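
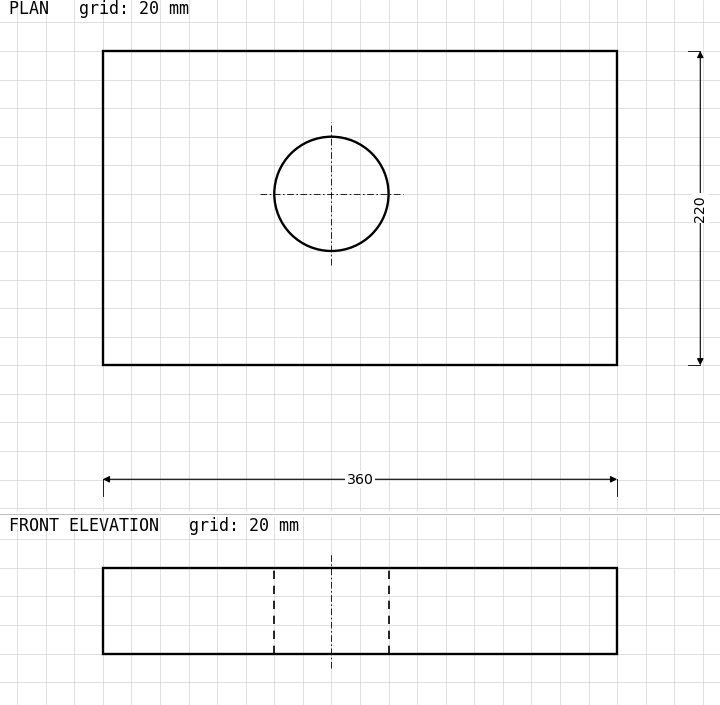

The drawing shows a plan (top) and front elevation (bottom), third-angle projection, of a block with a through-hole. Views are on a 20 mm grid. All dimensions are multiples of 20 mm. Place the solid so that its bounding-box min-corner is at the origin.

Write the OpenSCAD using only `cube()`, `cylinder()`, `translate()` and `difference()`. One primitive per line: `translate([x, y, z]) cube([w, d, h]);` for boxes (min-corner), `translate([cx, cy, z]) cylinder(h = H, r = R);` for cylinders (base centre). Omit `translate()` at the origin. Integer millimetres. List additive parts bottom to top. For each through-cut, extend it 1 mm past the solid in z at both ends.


difference() {
  cube([360, 220, 60]);
  translate([160, 120, -1]) cylinder(h = 62, r = 40);
}


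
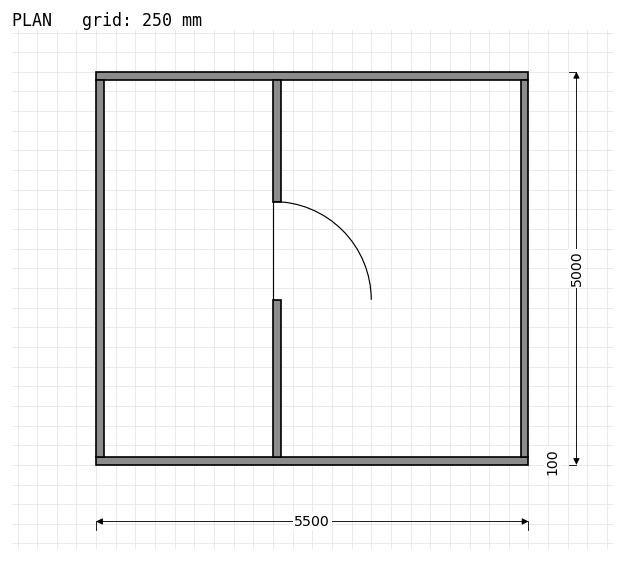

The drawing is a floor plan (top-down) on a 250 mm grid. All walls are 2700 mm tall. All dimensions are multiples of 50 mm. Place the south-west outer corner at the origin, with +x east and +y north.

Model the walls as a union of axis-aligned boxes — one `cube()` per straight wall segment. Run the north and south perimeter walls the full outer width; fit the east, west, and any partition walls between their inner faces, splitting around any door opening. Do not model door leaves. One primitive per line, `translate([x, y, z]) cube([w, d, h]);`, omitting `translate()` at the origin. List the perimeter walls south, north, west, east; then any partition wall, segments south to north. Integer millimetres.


cube([5500, 100, 2700]);
translate([0, 4900, 0]) cube([5500, 100, 2700]);
translate([0, 100, 0]) cube([100, 4800, 2700]);
translate([5400, 100, 0]) cube([100, 4800, 2700]);
translate([2250, 100, 0]) cube([100, 2000, 2700]);
translate([2250, 3350, 0]) cube([100, 1550, 2700]);


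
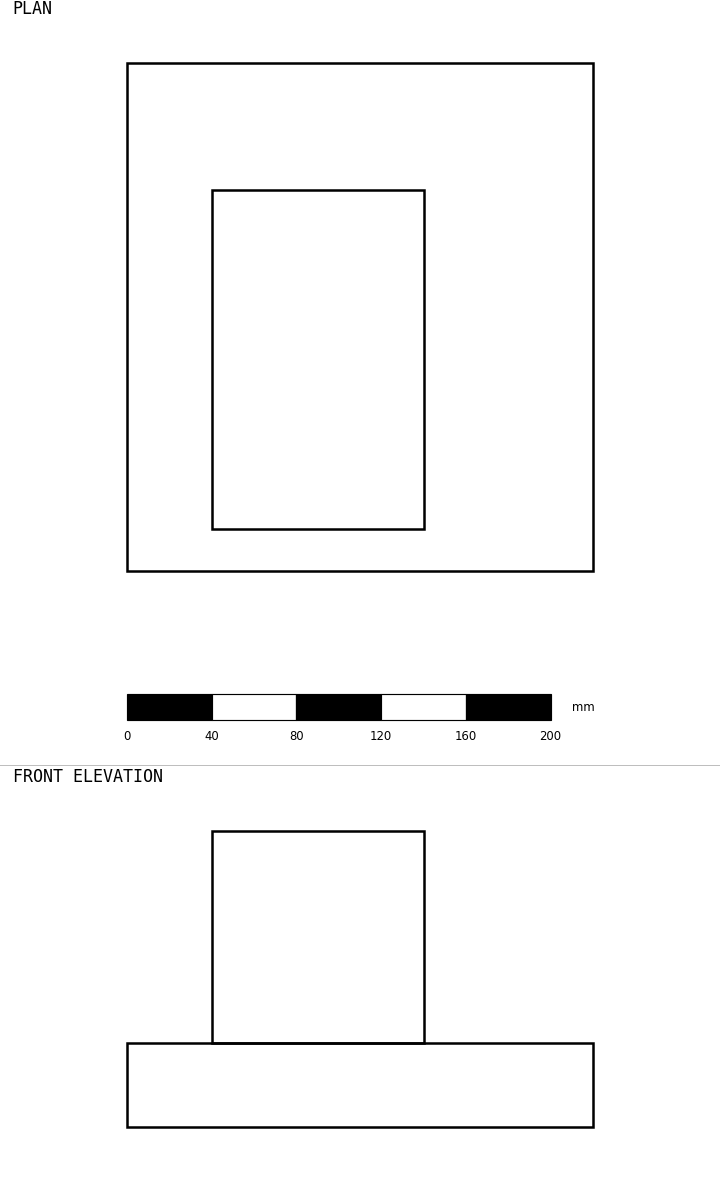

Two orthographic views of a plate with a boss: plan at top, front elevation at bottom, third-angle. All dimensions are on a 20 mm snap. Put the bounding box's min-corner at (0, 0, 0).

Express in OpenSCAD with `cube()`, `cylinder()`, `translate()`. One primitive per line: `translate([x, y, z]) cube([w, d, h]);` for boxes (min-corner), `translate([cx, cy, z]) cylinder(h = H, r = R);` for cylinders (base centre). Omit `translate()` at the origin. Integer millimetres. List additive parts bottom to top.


cube([220, 240, 40]);
translate([40, 20, 40]) cube([100, 160, 100]);


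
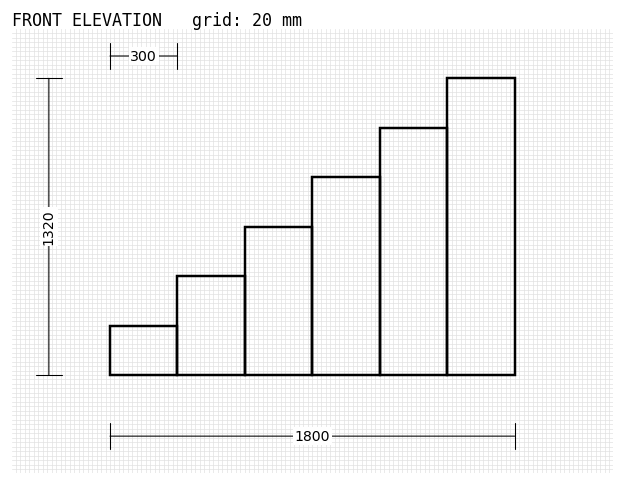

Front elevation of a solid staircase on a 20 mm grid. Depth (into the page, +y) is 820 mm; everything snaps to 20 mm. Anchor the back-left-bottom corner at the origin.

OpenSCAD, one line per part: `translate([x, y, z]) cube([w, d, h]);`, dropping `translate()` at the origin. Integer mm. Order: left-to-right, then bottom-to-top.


cube([300, 820, 220]);
translate([300, 0, 0]) cube([300, 820, 440]);
translate([600, 0, 0]) cube([300, 820, 660]);
translate([900, 0, 0]) cube([300, 820, 880]);
translate([1200, 0, 0]) cube([300, 820, 1100]);
translate([1500, 0, 0]) cube([300, 820, 1320]);


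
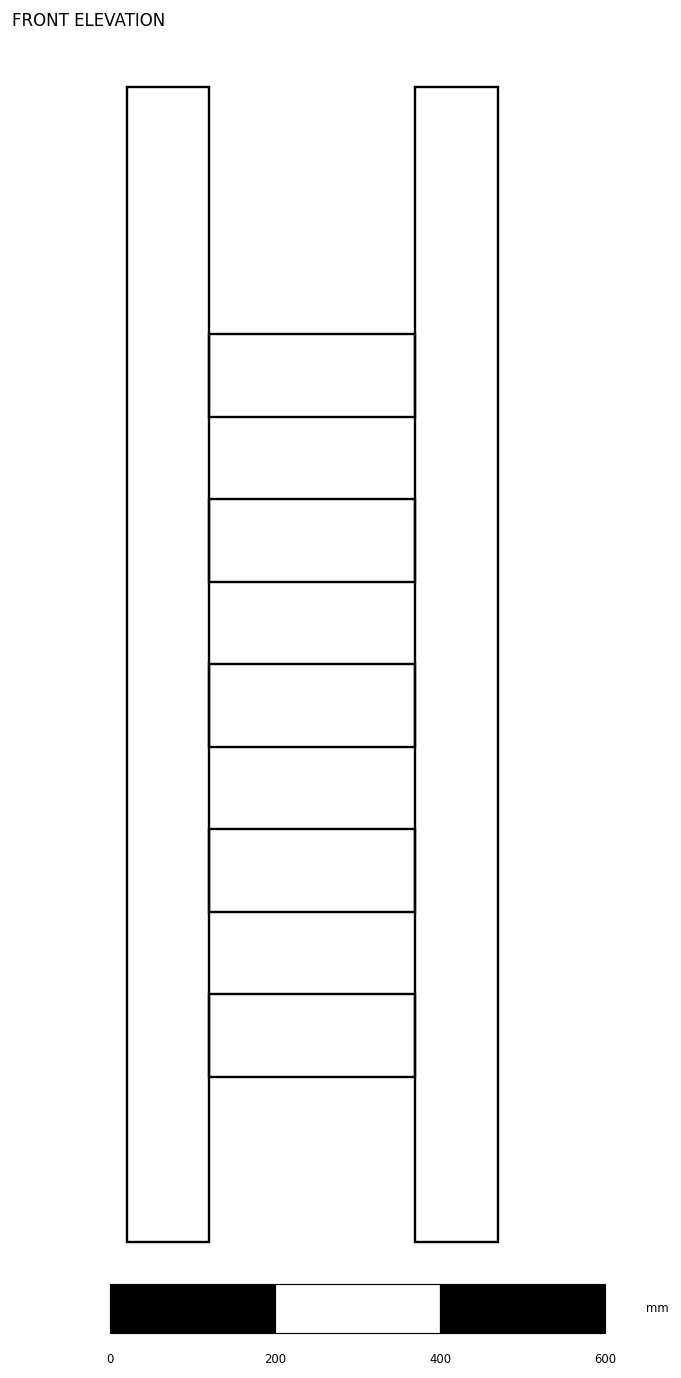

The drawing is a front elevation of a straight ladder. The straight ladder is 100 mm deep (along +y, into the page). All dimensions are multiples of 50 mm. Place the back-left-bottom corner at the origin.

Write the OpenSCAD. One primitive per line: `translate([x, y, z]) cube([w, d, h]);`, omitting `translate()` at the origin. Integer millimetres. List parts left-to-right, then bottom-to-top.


cube([100, 100, 1400]);
translate([100, 0, 200]) cube([250, 100, 100]);
translate([100, 0, 400]) cube([250, 100, 100]);
translate([100, 0, 600]) cube([250, 100, 100]);
translate([100, 0, 800]) cube([250, 100, 100]);
translate([100, 0, 1000]) cube([250, 100, 100]);
translate([350, 0, 0]) cube([100, 100, 1400]);


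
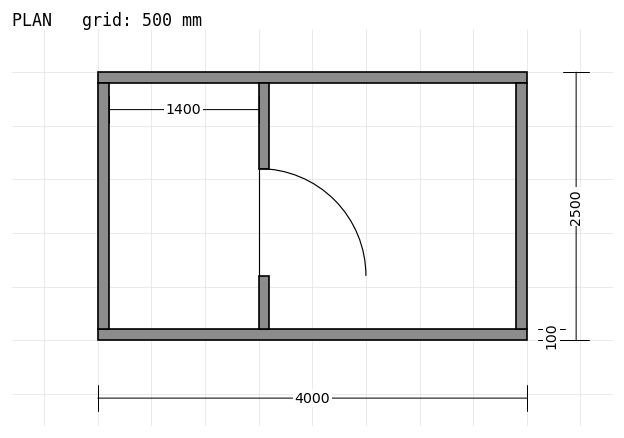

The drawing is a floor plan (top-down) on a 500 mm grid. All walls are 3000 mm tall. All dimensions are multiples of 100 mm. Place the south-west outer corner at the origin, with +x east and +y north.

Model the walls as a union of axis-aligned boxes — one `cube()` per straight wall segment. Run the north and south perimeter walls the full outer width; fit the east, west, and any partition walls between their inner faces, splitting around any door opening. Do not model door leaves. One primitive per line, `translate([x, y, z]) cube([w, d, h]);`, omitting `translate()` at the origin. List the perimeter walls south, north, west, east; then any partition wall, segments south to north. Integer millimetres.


cube([4000, 100, 3000]);
translate([0, 2400, 0]) cube([4000, 100, 3000]);
translate([0, 100, 0]) cube([100, 2300, 3000]);
translate([3900, 100, 0]) cube([100, 2300, 3000]);
translate([1500, 100, 0]) cube([100, 500, 3000]);
translate([1500, 1600, 0]) cube([100, 800, 3000]);


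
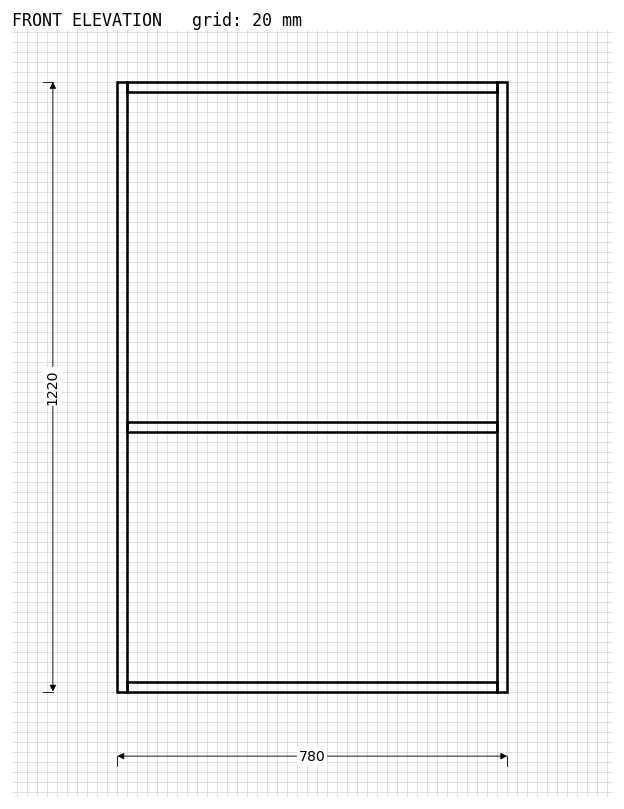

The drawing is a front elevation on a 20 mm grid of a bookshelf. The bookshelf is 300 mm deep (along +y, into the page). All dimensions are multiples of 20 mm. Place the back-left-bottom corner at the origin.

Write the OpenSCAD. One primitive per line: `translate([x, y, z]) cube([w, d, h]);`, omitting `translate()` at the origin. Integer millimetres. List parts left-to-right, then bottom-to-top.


cube([20, 300, 1220]);
translate([20, 0, 0]) cube([740, 300, 20]);
translate([20, 0, 520]) cube([740, 300, 20]);
translate([20, 0, 1200]) cube([740, 300, 20]);
translate([760, 0, 0]) cube([20, 300, 1220]);


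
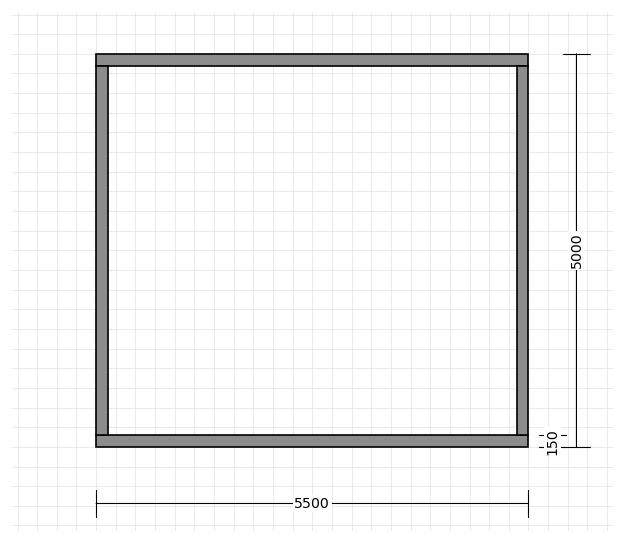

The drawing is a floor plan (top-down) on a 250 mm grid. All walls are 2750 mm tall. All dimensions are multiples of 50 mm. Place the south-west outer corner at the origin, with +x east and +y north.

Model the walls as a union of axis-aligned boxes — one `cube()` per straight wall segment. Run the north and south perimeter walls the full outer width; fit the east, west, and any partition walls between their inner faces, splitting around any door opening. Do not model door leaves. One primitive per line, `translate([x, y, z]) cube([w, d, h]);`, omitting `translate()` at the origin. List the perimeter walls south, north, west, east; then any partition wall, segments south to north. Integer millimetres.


cube([5500, 150, 2750]);
translate([0, 4850, 0]) cube([5500, 150, 2750]);
translate([0, 150, 0]) cube([150, 4700, 2750]);
translate([5350, 150, 0]) cube([150, 4700, 2750]);


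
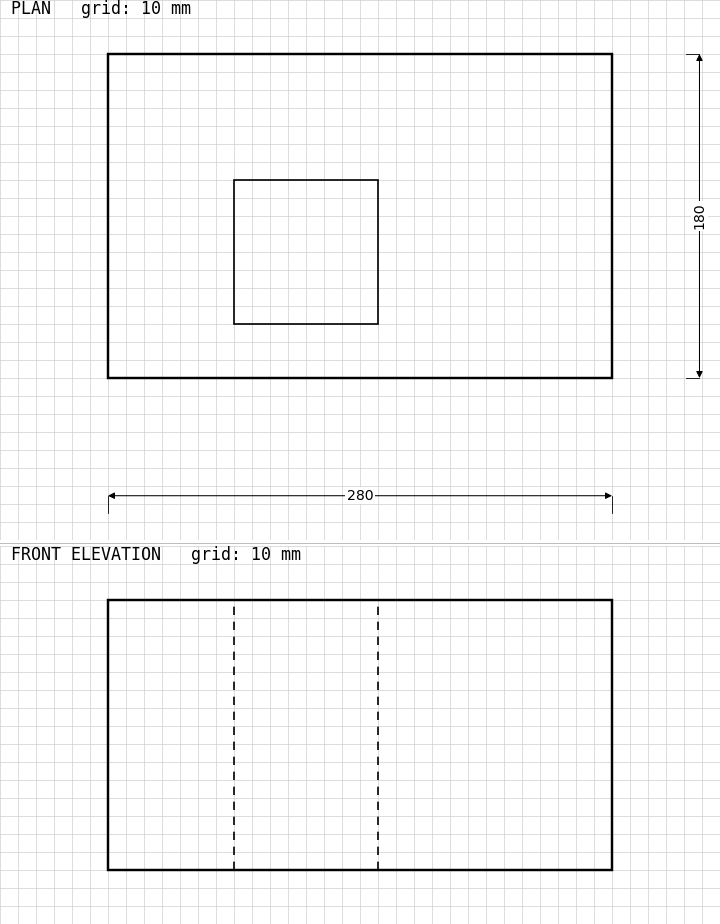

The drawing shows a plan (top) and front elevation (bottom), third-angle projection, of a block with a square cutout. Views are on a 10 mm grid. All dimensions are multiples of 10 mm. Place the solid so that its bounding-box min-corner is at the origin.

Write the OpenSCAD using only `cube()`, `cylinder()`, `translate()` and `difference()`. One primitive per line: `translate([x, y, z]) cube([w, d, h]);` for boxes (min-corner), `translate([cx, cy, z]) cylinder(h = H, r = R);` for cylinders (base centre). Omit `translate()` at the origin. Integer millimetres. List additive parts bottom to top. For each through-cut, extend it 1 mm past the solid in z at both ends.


difference() {
  cube([280, 180, 150]);
  translate([70, 30, -1]) cube([80, 80, 152]);
}


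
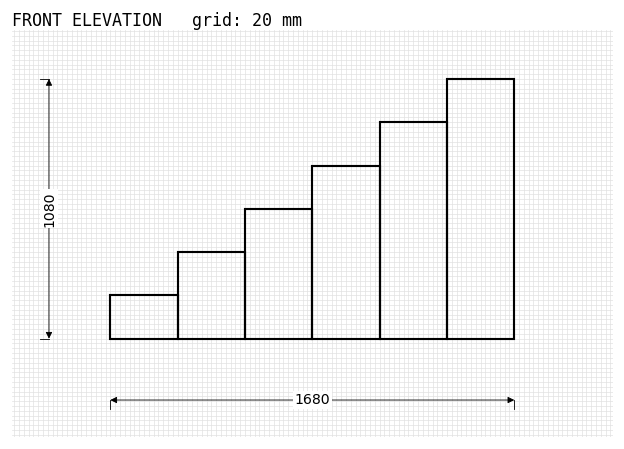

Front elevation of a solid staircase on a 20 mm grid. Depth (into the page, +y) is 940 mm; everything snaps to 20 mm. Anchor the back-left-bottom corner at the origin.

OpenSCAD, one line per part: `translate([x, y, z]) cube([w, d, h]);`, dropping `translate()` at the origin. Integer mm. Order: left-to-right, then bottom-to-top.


cube([280, 940, 180]);
translate([280, 0, 0]) cube([280, 940, 360]);
translate([560, 0, 0]) cube([280, 940, 540]);
translate([840, 0, 0]) cube([280, 940, 720]);
translate([1120, 0, 0]) cube([280, 940, 900]);
translate([1400, 0, 0]) cube([280, 940, 1080]);


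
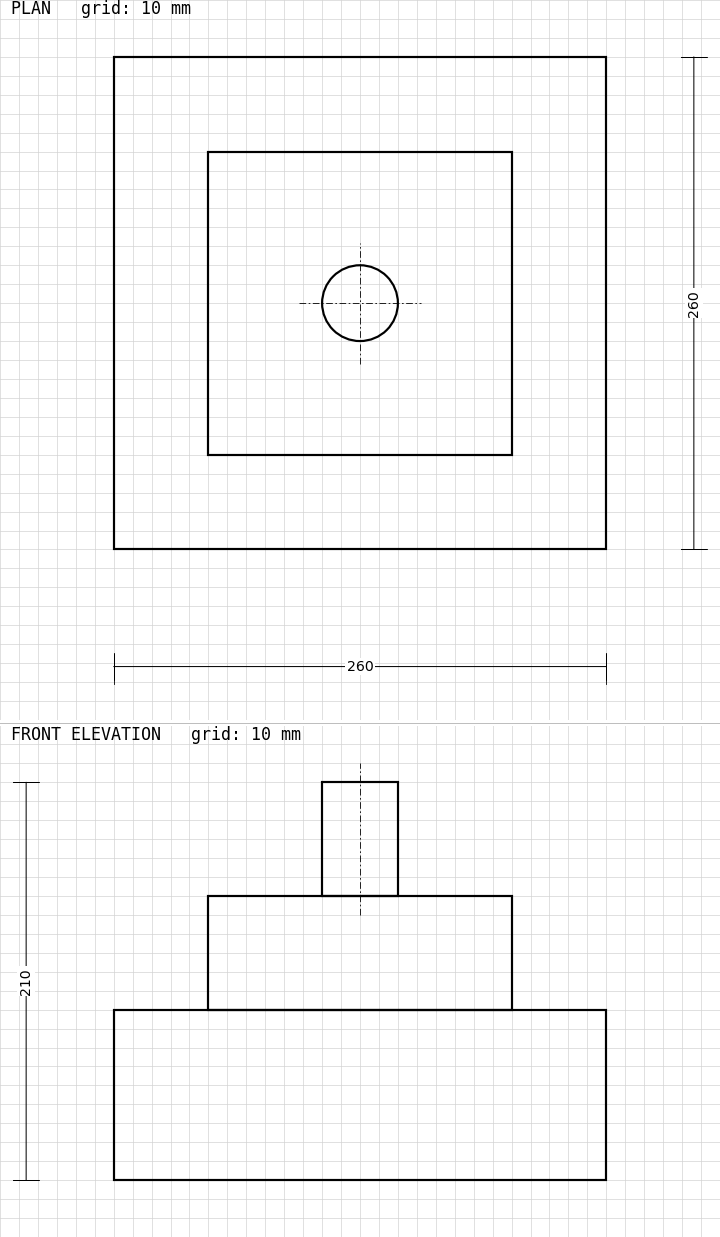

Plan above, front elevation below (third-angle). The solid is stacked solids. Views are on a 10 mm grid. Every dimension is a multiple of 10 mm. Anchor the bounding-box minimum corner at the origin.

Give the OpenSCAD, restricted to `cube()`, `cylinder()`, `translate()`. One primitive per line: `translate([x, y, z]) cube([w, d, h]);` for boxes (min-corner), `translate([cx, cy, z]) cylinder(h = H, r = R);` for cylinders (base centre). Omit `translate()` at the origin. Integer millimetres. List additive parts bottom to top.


cube([260, 260, 90]);
translate([50, 50, 90]) cube([160, 160, 60]);
translate([130, 130, 150]) cylinder(h = 60, r = 20);


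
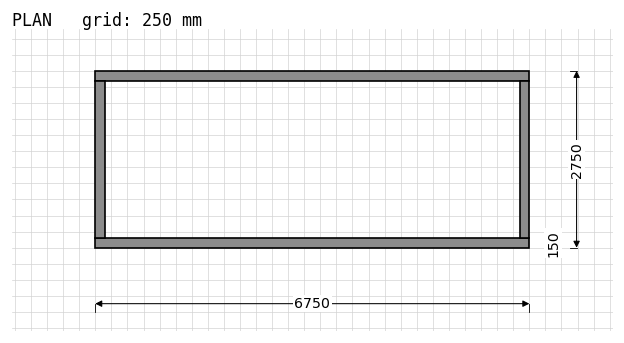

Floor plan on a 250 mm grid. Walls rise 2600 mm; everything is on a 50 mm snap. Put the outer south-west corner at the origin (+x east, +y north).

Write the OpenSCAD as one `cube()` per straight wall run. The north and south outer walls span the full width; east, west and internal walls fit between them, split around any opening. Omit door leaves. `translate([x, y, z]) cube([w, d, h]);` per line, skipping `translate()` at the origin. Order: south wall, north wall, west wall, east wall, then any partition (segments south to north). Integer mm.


cube([6750, 150, 2600]);
translate([0, 2600, 0]) cube([6750, 150, 2600]);
translate([0, 150, 0]) cube([150, 2450, 2600]);
translate([6600, 150, 0]) cube([150, 2450, 2600]);


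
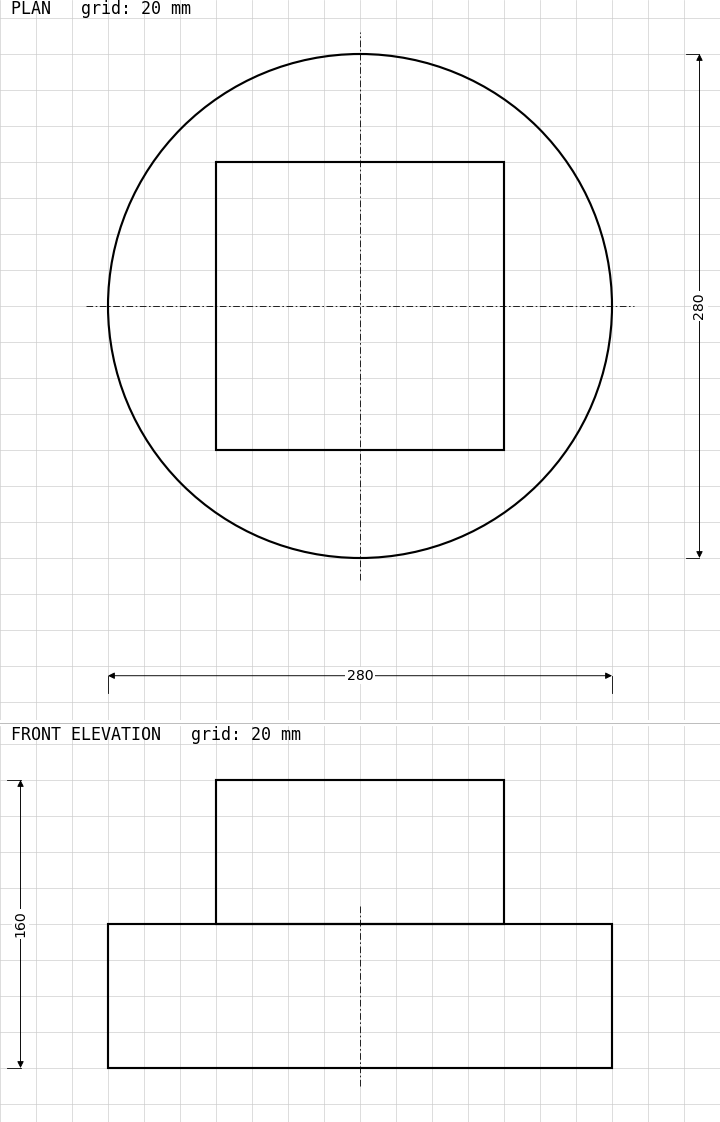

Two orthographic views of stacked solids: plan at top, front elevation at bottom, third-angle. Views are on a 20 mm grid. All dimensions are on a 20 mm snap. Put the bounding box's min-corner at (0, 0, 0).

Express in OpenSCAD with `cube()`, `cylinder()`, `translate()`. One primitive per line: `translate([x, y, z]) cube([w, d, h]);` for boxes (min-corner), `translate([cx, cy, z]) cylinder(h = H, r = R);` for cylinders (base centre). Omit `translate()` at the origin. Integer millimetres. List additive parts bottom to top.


translate([140, 140, 0]) cylinder(h = 80, r = 140);
translate([60, 60, 80]) cube([160, 160, 80]);


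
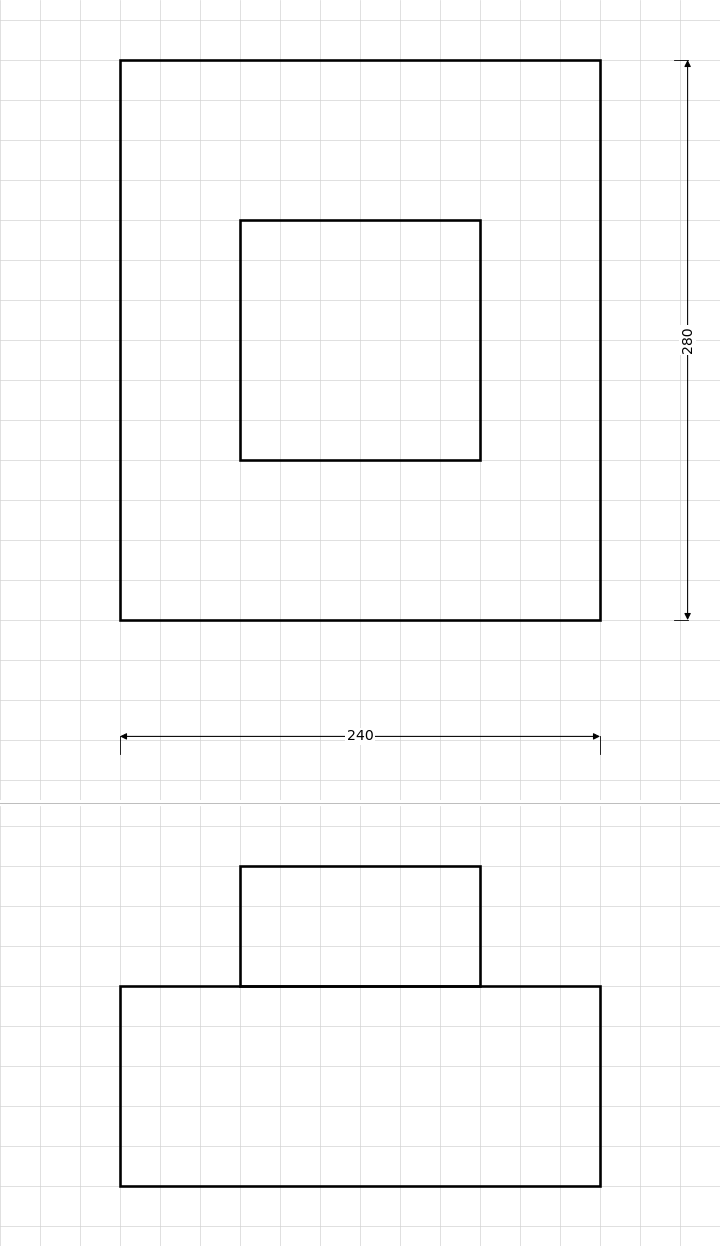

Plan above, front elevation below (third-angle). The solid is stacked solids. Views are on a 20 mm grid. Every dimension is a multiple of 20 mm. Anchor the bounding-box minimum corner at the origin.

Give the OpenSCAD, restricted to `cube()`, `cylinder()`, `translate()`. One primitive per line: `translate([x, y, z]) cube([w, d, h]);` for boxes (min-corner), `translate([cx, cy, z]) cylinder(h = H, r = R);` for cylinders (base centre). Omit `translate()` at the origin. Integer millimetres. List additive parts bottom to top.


cube([240, 280, 100]);
translate([60, 80, 100]) cube([120, 120, 60]);


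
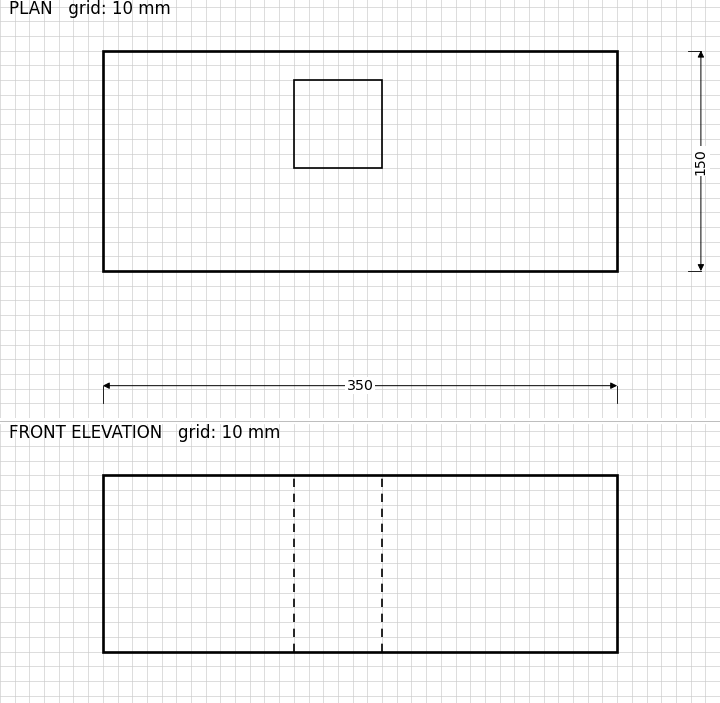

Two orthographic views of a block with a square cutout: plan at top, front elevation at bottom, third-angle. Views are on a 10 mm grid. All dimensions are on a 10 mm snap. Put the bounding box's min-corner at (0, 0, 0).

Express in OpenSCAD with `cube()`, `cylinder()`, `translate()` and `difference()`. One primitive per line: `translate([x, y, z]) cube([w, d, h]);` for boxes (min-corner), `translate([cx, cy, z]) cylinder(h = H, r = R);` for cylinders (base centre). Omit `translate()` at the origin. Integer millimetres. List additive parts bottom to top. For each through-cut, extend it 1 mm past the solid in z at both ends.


difference() {
  cube([350, 150, 120]);
  translate([130, 70, -1]) cube([60, 60, 122]);
}


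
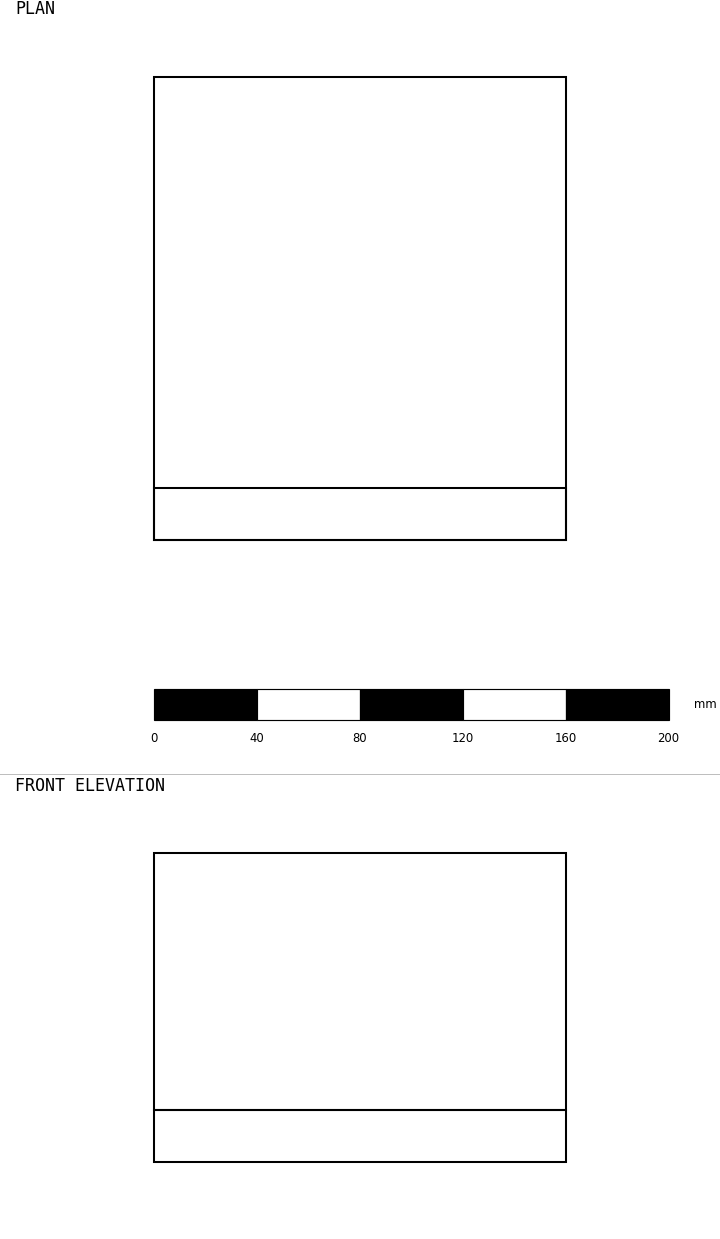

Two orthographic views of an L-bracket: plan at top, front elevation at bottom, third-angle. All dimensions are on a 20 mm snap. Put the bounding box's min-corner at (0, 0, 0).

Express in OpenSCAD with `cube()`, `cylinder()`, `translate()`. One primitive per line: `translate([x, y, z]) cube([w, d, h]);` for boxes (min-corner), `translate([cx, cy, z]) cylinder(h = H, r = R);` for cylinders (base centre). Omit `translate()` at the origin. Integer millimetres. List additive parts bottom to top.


cube([160, 180, 20]);
translate([0, 0, 20]) cube([160, 20, 100]);


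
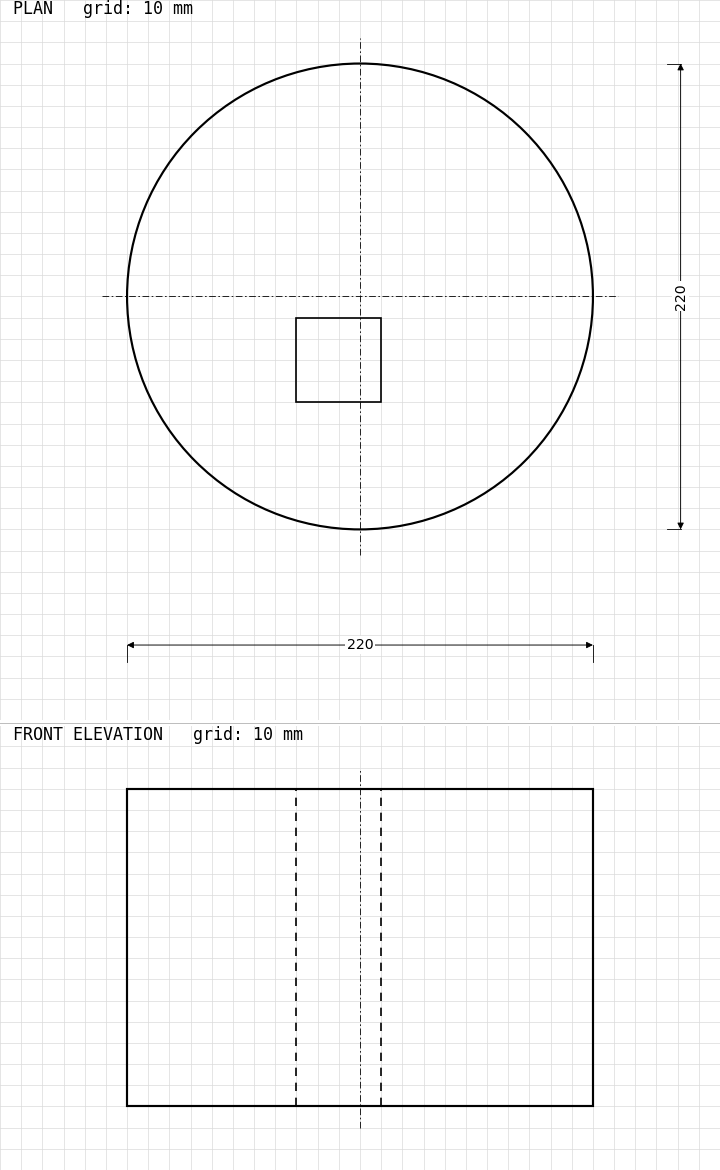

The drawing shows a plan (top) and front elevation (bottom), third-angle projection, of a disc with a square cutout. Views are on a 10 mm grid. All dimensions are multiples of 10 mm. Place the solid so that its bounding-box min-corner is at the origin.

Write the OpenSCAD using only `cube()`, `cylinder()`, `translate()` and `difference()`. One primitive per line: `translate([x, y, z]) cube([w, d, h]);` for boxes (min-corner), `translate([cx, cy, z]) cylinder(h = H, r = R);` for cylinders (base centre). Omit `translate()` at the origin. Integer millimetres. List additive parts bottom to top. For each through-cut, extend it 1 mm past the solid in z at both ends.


difference() {
  translate([110, 110, 0]) cylinder(h = 150, r = 110);
  translate([80, 60, -1]) cube([40, 40, 152]);
}


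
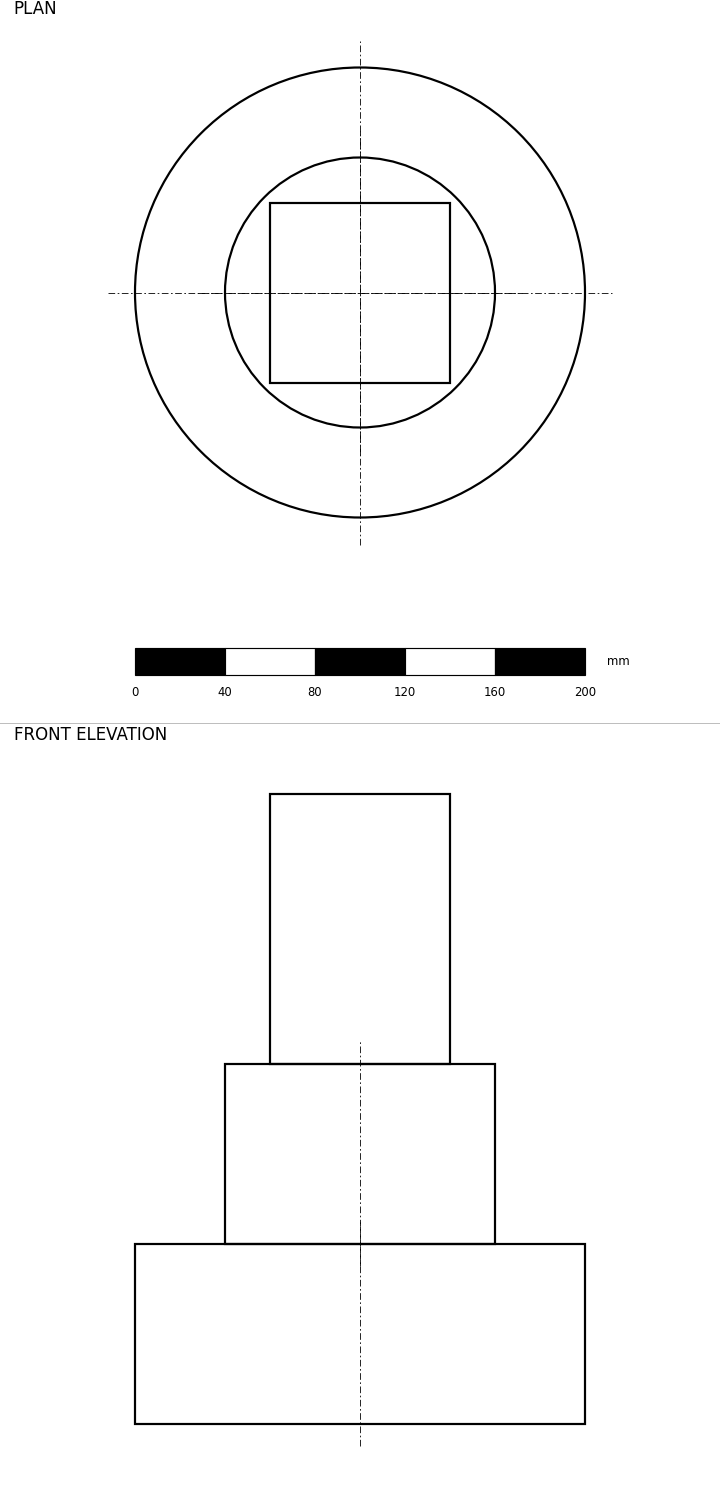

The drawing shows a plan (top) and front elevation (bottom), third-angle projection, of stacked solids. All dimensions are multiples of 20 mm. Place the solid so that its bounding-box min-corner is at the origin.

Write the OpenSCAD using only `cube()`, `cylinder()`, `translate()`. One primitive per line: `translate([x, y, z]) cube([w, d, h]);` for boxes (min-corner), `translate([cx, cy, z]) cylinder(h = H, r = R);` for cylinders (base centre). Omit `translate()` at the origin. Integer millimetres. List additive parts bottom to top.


translate([100, 100, 0]) cylinder(h = 80, r = 100);
translate([100, 100, 80]) cylinder(h = 80, r = 60);
translate([60, 60, 160]) cube([80, 80, 120]);


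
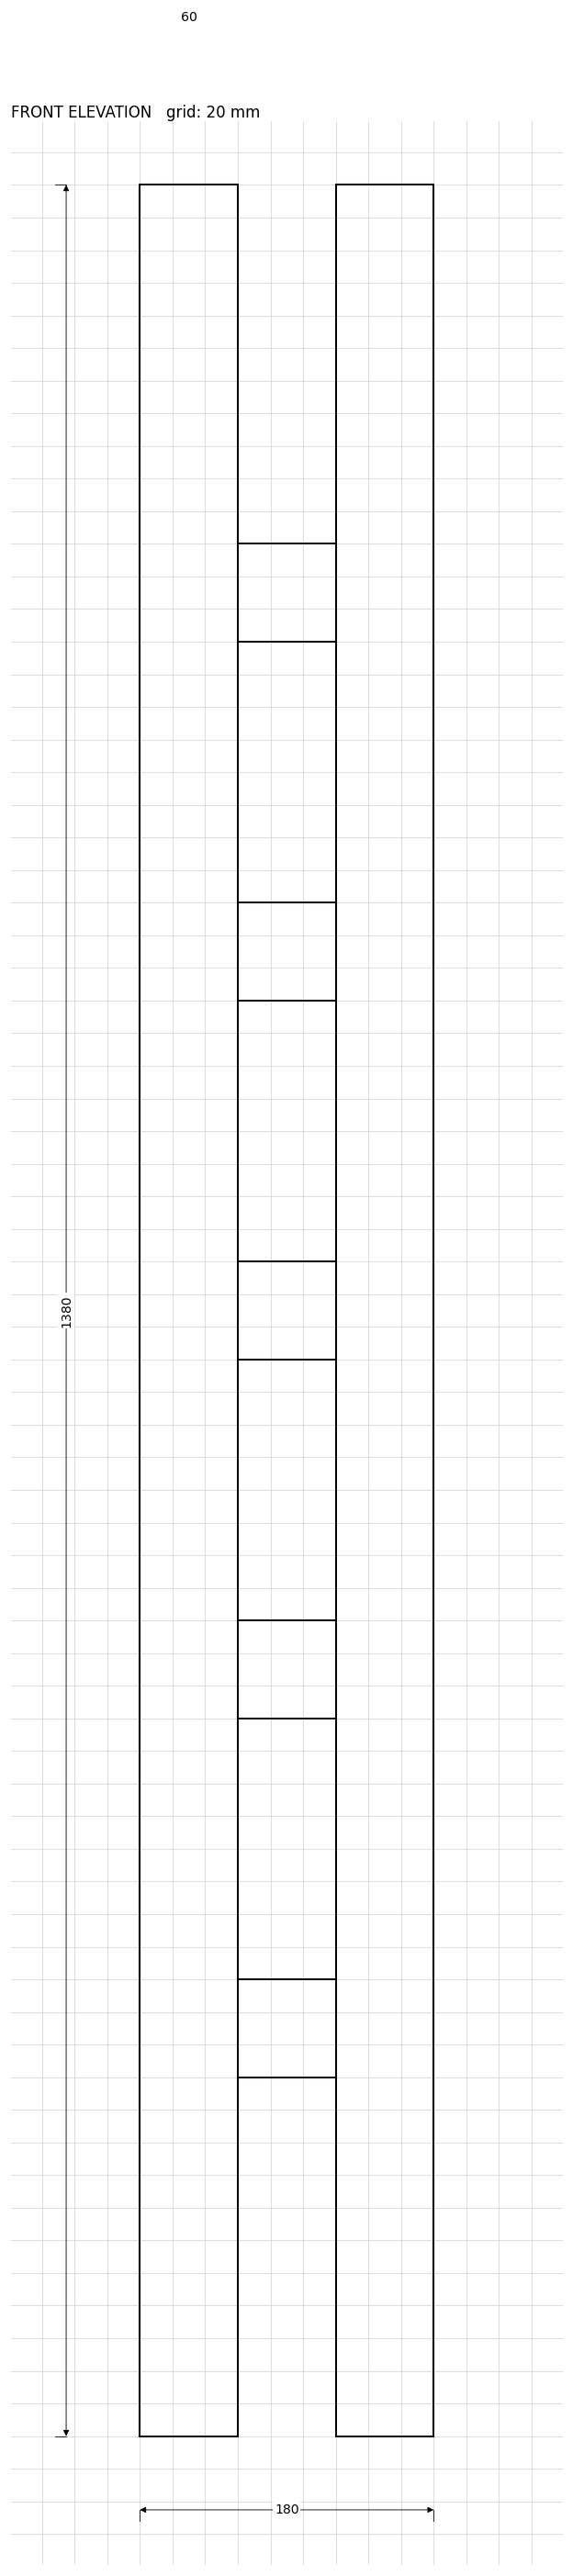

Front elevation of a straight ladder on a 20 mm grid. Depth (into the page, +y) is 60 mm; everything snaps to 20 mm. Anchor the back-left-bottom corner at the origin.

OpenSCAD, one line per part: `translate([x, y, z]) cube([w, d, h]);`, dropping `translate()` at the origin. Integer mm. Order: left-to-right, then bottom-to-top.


cube([60, 60, 1380]);
translate([60, 0, 220]) cube([60, 60, 60]);
translate([60, 0, 440]) cube([60, 60, 60]);
translate([60, 0, 660]) cube([60, 60, 60]);
translate([60, 0, 880]) cube([60, 60, 60]);
translate([60, 0, 1100]) cube([60, 60, 60]);
translate([120, 0, 0]) cube([60, 60, 1380]);


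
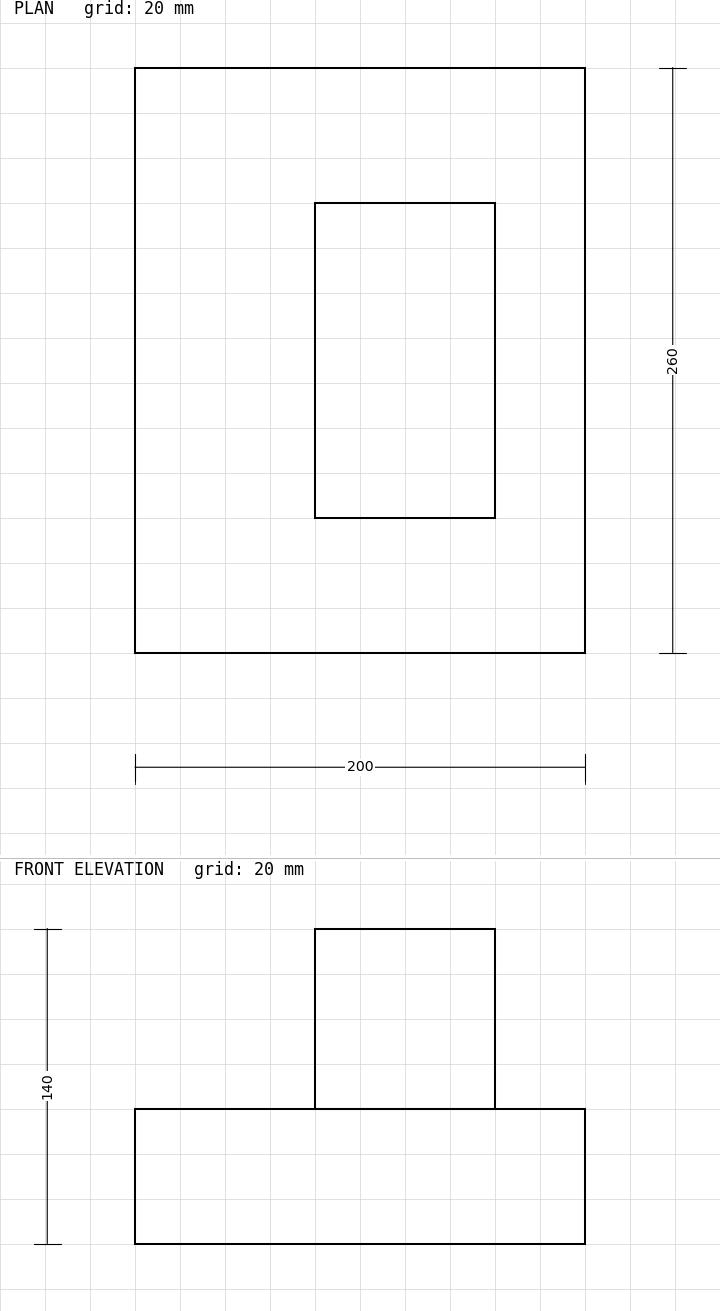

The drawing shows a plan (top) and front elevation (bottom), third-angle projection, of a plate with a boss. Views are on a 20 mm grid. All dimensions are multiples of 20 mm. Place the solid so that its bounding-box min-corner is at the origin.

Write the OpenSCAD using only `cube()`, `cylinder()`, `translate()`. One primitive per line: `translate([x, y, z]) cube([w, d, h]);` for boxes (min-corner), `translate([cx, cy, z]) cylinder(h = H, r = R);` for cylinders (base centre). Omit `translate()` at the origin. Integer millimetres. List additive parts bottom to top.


cube([200, 260, 60]);
translate([80, 60, 60]) cube([80, 140, 80]);


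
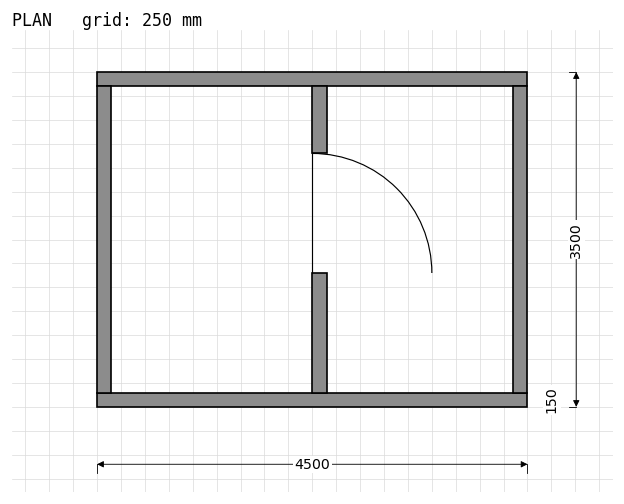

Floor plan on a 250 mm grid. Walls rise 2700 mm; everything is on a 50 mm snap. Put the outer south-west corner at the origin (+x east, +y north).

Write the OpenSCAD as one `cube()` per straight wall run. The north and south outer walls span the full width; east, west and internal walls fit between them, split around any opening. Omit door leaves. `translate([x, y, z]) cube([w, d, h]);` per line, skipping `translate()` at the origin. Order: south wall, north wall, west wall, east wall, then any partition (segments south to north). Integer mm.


cube([4500, 150, 2700]);
translate([0, 3350, 0]) cube([4500, 150, 2700]);
translate([0, 150, 0]) cube([150, 3200, 2700]);
translate([4350, 150, 0]) cube([150, 3200, 2700]);
translate([2250, 150, 0]) cube([150, 1250, 2700]);
translate([2250, 2650, 0]) cube([150, 700, 2700]);


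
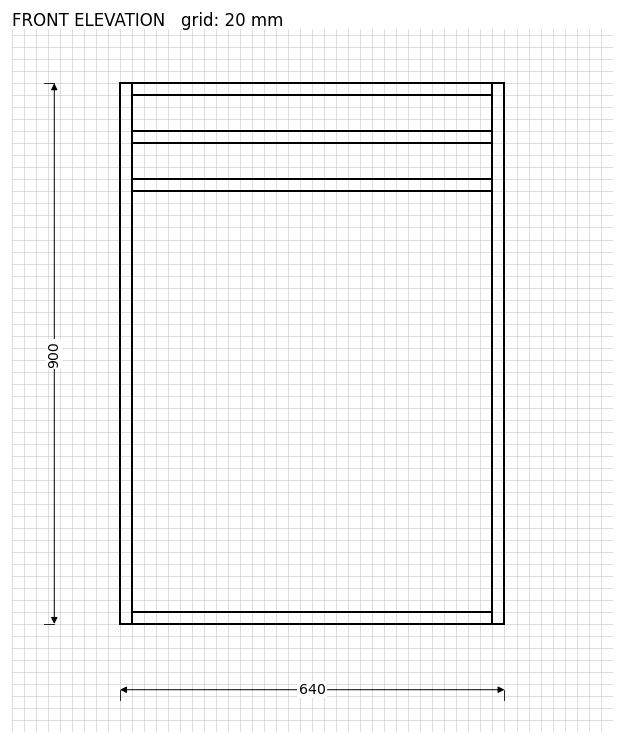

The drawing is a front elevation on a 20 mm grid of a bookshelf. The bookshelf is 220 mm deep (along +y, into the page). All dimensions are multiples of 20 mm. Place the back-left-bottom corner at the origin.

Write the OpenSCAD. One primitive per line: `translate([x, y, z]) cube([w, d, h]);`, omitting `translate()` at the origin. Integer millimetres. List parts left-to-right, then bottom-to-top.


cube([20, 220, 900]);
translate([20, 0, 0]) cube([600, 220, 20]);
translate([20, 0, 720]) cube([600, 220, 20]);
translate([20, 0, 800]) cube([600, 220, 20]);
translate([20, 0, 880]) cube([600, 220, 20]);
translate([620, 0, 0]) cube([20, 220, 900]);


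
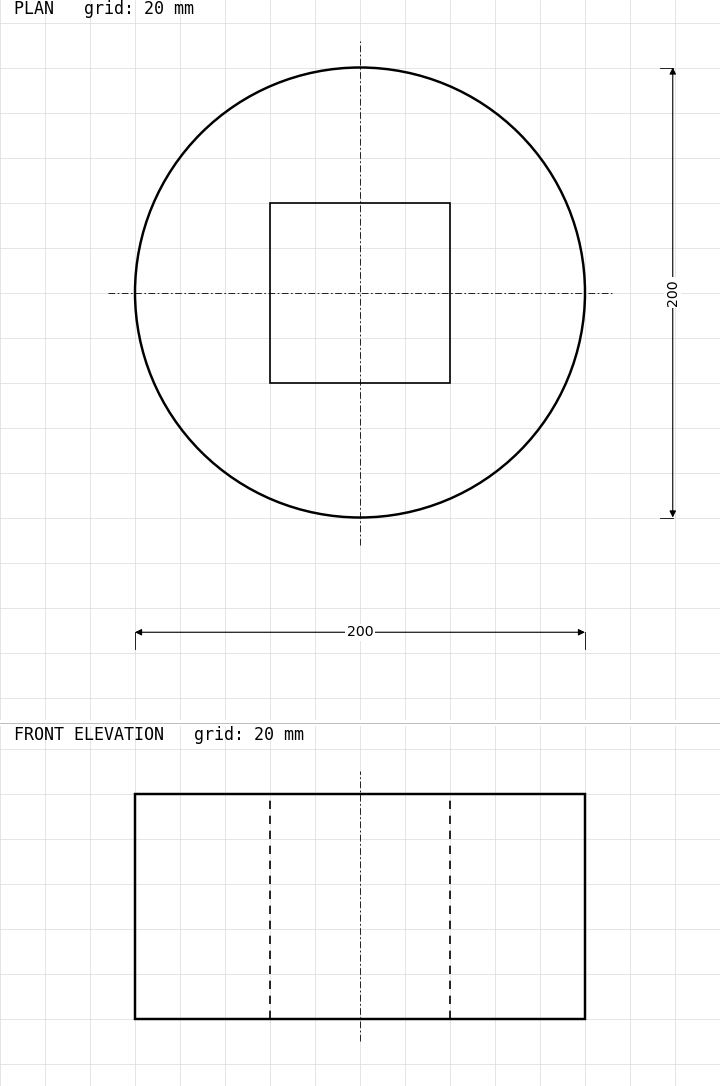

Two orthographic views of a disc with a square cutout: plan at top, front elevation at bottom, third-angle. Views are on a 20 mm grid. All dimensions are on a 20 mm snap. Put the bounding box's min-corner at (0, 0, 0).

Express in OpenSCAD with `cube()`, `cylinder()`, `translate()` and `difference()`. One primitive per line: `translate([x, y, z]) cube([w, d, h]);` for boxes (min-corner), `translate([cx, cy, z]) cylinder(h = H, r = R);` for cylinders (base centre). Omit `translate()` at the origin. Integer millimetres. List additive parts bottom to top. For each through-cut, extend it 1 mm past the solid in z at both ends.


difference() {
  translate([100, 100, 0]) cylinder(h = 100, r = 100);
  translate([60, 60, -1]) cube([80, 80, 102]);
}


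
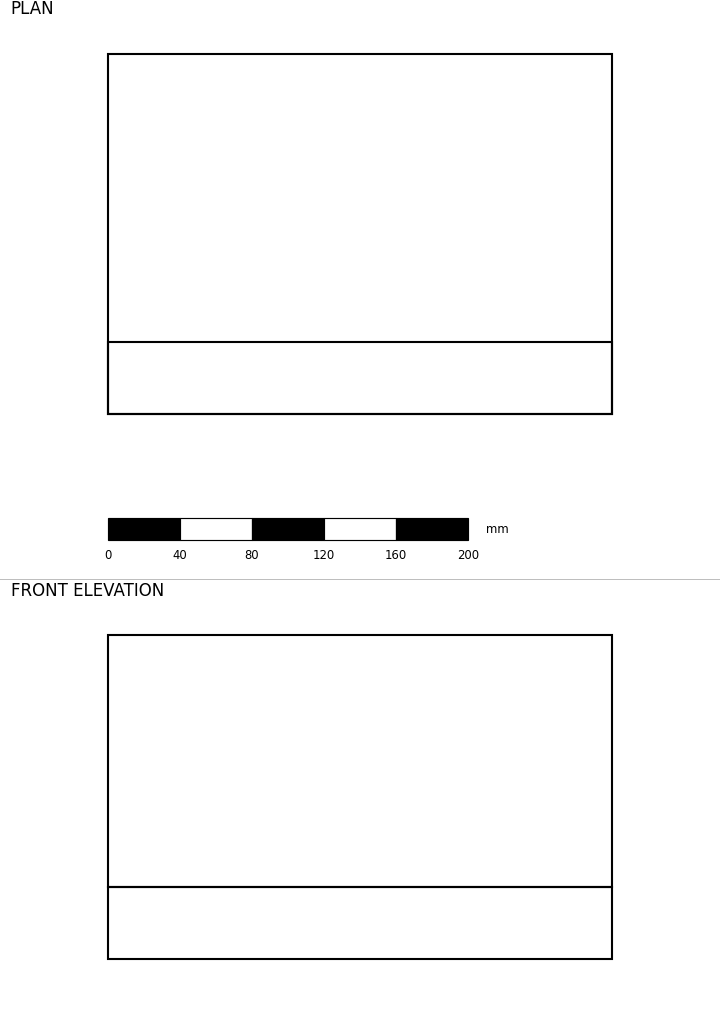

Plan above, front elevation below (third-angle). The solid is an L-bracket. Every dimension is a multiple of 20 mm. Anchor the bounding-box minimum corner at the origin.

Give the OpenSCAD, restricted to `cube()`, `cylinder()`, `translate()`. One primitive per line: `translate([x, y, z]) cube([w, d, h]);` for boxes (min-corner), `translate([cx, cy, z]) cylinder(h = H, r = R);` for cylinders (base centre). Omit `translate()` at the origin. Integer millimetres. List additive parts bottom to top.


cube([280, 200, 40]);
translate([0, 0, 40]) cube([280, 40, 140]);


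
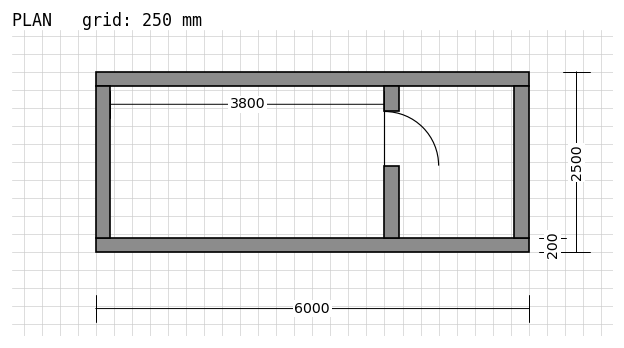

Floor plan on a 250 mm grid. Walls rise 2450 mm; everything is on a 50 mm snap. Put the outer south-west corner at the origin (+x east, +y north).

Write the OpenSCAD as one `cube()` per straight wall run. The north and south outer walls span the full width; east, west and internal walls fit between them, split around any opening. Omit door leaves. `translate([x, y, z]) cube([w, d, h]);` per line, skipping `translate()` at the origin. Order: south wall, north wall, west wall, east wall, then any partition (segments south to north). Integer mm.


cube([6000, 200, 2450]);
translate([0, 2300, 0]) cube([6000, 200, 2450]);
translate([0, 200, 0]) cube([200, 2100, 2450]);
translate([5800, 200, 0]) cube([200, 2100, 2450]);
translate([4000, 200, 0]) cube([200, 1000, 2450]);
translate([4000, 1950, 0]) cube([200, 350, 2450]);


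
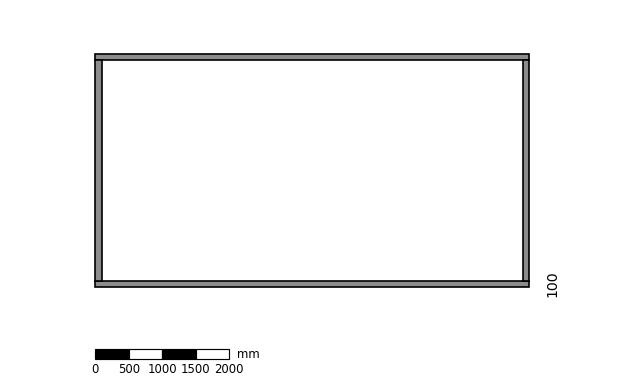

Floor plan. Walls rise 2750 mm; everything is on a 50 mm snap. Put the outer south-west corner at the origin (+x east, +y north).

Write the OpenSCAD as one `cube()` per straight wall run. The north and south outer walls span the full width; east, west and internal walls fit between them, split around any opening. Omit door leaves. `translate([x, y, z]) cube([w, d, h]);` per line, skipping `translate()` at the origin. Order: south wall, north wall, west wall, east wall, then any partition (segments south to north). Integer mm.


cube([6500, 100, 2750]);
translate([0, 3400, 0]) cube([6500, 100, 2750]);
translate([0, 100, 0]) cube([100, 3300, 2750]);
translate([6400, 100, 0]) cube([100, 3300, 2750]);


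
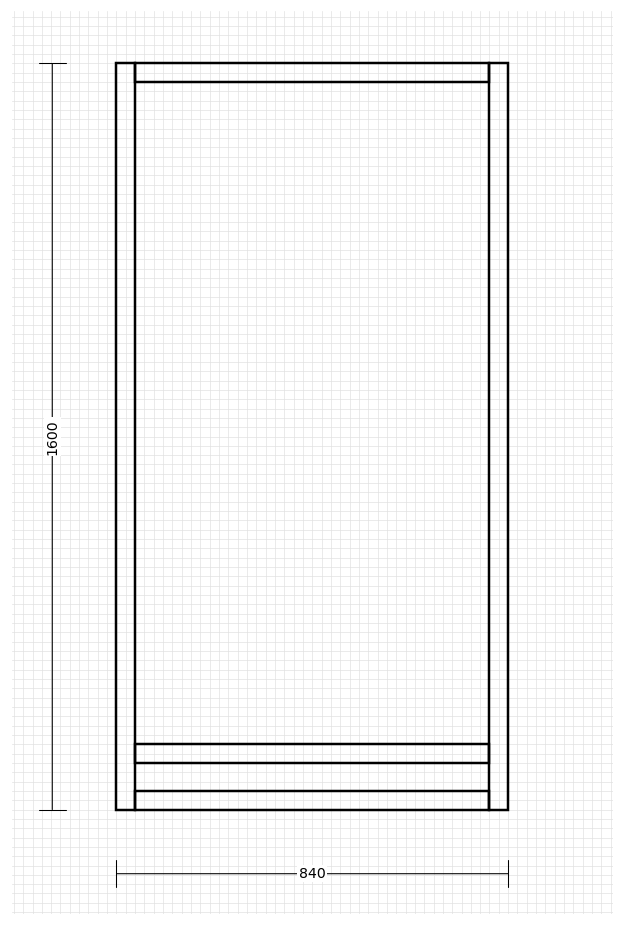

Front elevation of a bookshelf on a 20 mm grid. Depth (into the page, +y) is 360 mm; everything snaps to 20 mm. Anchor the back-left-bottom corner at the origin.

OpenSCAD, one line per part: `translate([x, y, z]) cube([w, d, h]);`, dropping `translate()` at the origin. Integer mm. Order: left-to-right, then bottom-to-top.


cube([40, 360, 1600]);
translate([40, 0, 0]) cube([760, 360, 40]);
translate([40, 0, 100]) cube([760, 360, 40]);
translate([40, 0, 1560]) cube([760, 360, 40]);
translate([800, 0, 0]) cube([40, 360, 1600]);


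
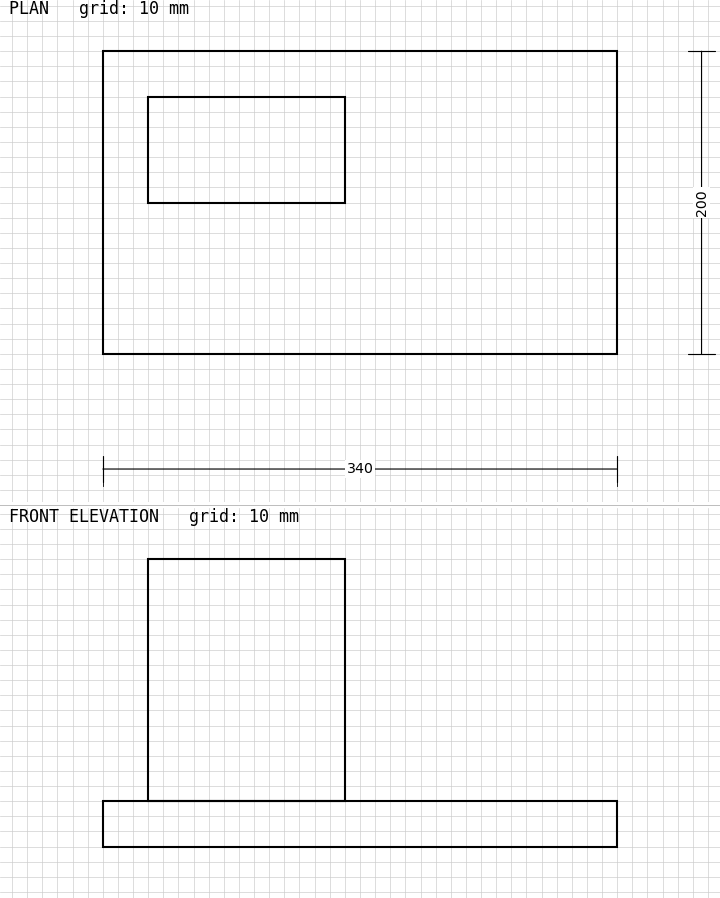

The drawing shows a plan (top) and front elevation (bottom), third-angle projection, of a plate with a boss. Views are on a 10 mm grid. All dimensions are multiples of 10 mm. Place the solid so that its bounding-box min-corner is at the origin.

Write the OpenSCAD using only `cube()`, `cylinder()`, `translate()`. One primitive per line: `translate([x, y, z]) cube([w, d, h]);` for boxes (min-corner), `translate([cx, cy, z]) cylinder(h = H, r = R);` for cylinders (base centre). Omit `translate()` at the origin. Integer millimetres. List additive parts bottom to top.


cube([340, 200, 30]);
translate([30, 100, 30]) cube([130, 70, 160]);


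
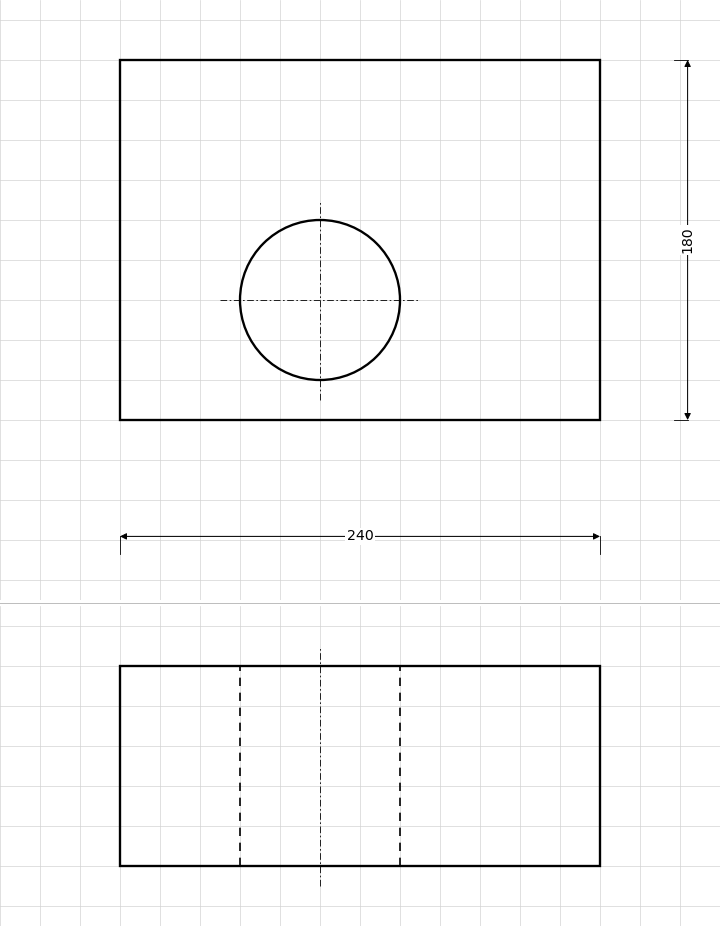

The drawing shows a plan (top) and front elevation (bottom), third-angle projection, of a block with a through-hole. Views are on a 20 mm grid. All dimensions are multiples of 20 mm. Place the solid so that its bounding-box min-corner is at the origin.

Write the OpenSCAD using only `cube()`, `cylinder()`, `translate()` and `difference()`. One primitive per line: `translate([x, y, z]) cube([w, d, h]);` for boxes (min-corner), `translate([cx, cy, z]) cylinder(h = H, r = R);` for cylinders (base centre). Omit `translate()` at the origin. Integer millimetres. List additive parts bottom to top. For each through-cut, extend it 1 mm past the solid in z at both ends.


difference() {
  cube([240, 180, 100]);
  translate([100, 60, -1]) cylinder(h = 102, r = 40);
}


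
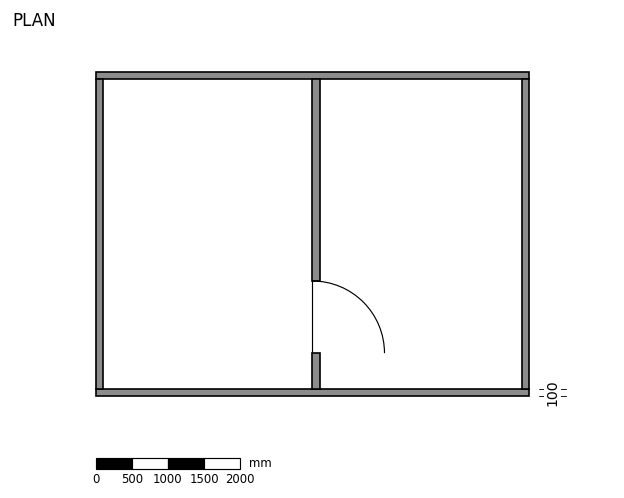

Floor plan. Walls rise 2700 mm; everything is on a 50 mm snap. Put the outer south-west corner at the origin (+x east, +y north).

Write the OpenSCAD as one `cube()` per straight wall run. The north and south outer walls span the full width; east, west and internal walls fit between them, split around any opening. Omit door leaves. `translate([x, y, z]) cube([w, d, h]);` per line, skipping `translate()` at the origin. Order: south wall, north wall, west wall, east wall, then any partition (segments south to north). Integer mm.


cube([6000, 100, 2700]);
translate([0, 4400, 0]) cube([6000, 100, 2700]);
translate([0, 100, 0]) cube([100, 4300, 2700]);
translate([5900, 100, 0]) cube([100, 4300, 2700]);
translate([3000, 100, 0]) cube([100, 500, 2700]);
translate([3000, 1600, 0]) cube([100, 2800, 2700]);


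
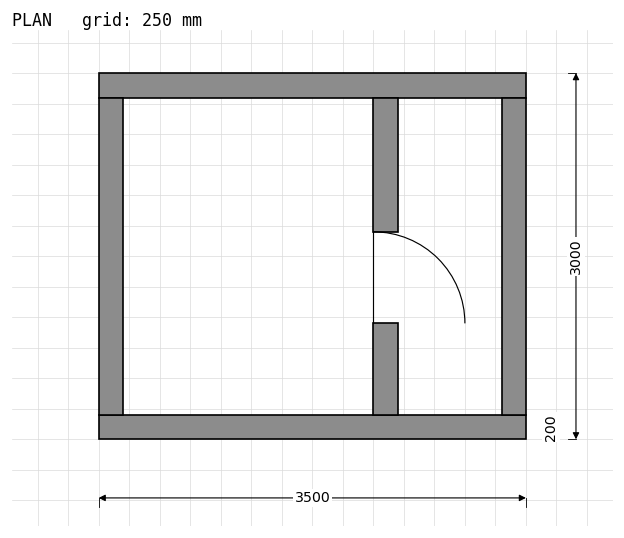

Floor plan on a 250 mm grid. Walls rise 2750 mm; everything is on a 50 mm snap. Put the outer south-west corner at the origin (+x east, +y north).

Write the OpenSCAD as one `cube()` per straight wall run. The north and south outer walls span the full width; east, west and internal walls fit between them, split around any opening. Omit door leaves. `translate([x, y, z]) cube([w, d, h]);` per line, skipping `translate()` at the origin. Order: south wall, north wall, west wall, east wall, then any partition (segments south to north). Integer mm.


cube([3500, 200, 2750]);
translate([0, 2800, 0]) cube([3500, 200, 2750]);
translate([0, 200, 0]) cube([200, 2600, 2750]);
translate([3300, 200, 0]) cube([200, 2600, 2750]);
translate([2250, 200, 0]) cube([200, 750, 2750]);
translate([2250, 1700, 0]) cube([200, 1100, 2750]);


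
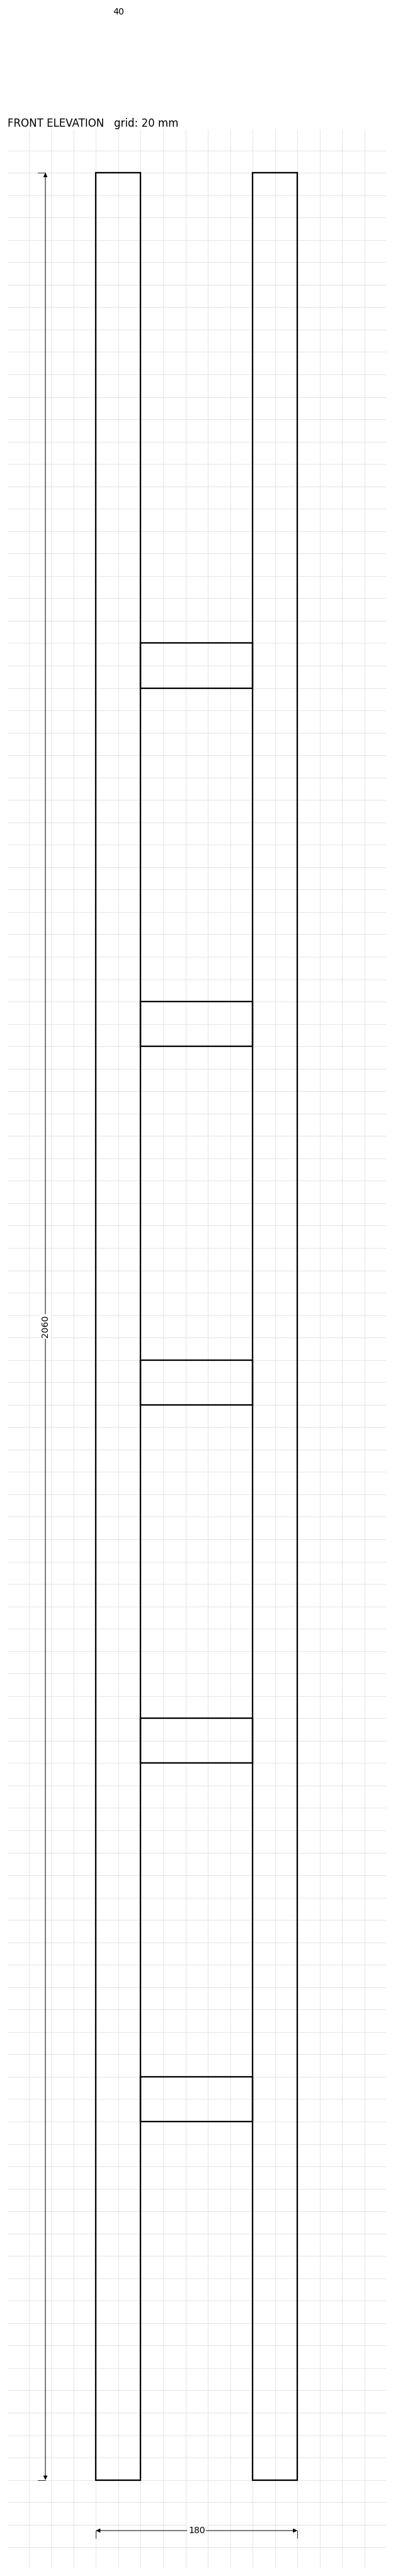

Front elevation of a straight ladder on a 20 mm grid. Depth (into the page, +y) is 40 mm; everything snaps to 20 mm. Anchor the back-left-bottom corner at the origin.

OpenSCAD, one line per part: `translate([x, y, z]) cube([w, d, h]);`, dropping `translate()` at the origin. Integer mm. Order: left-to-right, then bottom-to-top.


cube([40, 40, 2060]);
translate([40, 0, 320]) cube([100, 40, 40]);
translate([40, 0, 640]) cube([100, 40, 40]);
translate([40, 0, 960]) cube([100, 40, 40]);
translate([40, 0, 1280]) cube([100, 40, 40]);
translate([40, 0, 1600]) cube([100, 40, 40]);
translate([140, 0, 0]) cube([40, 40, 2060]);


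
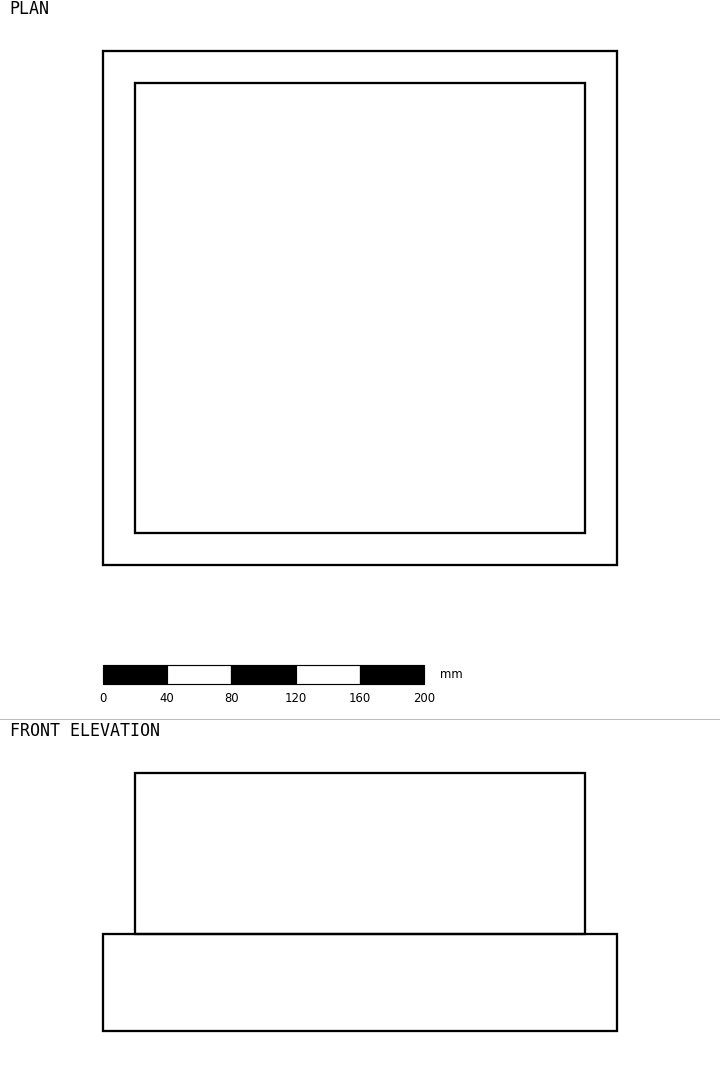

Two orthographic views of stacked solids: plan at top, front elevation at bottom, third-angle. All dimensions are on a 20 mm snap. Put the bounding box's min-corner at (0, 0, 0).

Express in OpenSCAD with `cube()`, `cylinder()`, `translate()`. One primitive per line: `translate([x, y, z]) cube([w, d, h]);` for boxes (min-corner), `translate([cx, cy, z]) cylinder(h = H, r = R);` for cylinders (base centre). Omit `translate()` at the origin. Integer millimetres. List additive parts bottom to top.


cube([320, 320, 60]);
translate([20, 20, 60]) cube([280, 280, 100]);


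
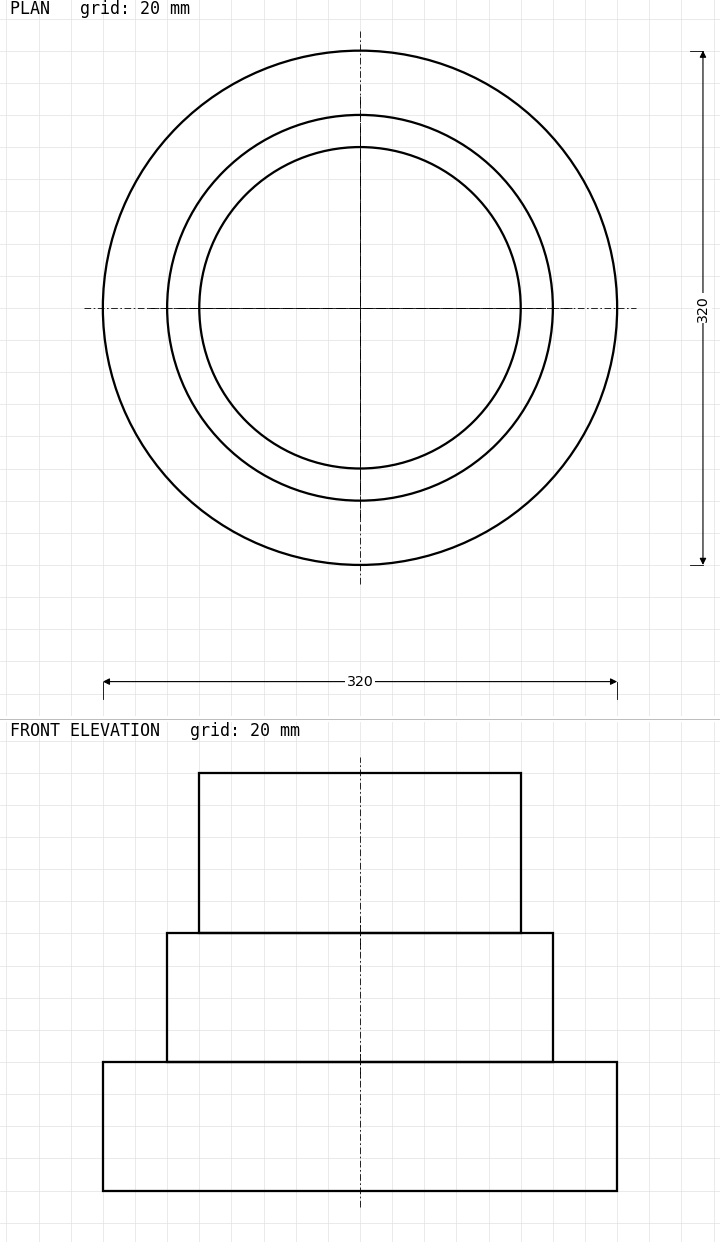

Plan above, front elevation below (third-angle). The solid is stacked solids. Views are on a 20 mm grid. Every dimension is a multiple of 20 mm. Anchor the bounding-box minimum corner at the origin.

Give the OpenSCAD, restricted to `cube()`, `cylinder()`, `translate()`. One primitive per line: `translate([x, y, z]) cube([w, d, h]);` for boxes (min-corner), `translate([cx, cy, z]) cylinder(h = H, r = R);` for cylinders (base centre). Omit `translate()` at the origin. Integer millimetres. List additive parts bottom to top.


translate([160, 160, 0]) cylinder(h = 80, r = 160);
translate([160, 160, 80]) cylinder(h = 80, r = 120);
translate([160, 160, 160]) cylinder(h = 100, r = 100);


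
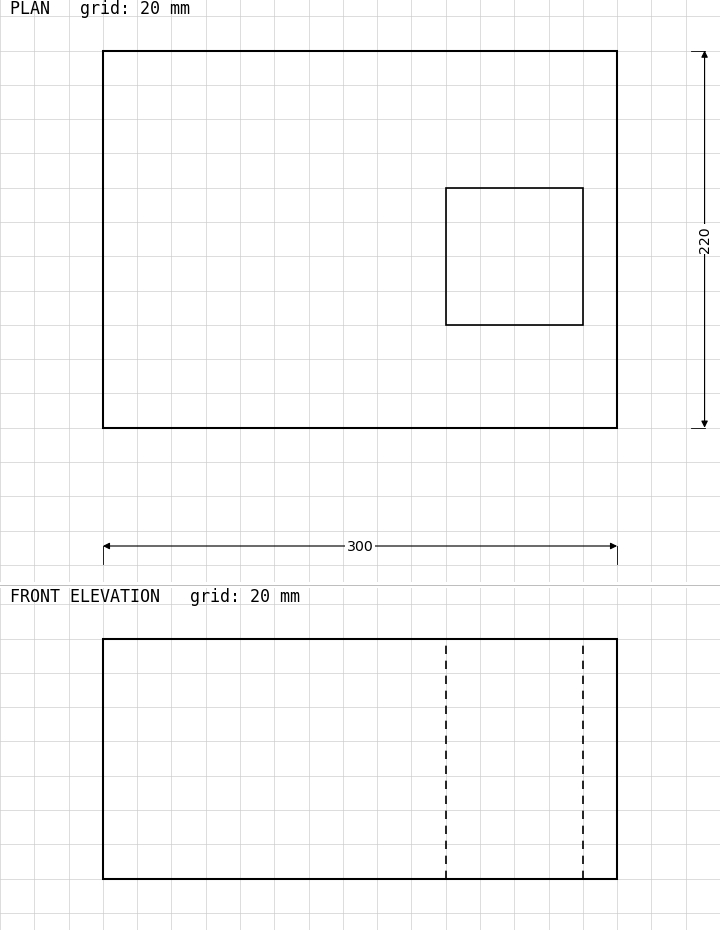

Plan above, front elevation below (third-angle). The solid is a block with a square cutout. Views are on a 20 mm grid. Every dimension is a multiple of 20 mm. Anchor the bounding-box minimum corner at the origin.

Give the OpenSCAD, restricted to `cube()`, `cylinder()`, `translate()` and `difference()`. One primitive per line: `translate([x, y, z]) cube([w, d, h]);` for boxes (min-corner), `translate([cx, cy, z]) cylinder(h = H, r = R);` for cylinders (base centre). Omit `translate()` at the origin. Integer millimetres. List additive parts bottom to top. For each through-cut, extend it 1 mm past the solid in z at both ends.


difference() {
  cube([300, 220, 140]);
  translate([200, 60, -1]) cube([80, 80, 142]);
}
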